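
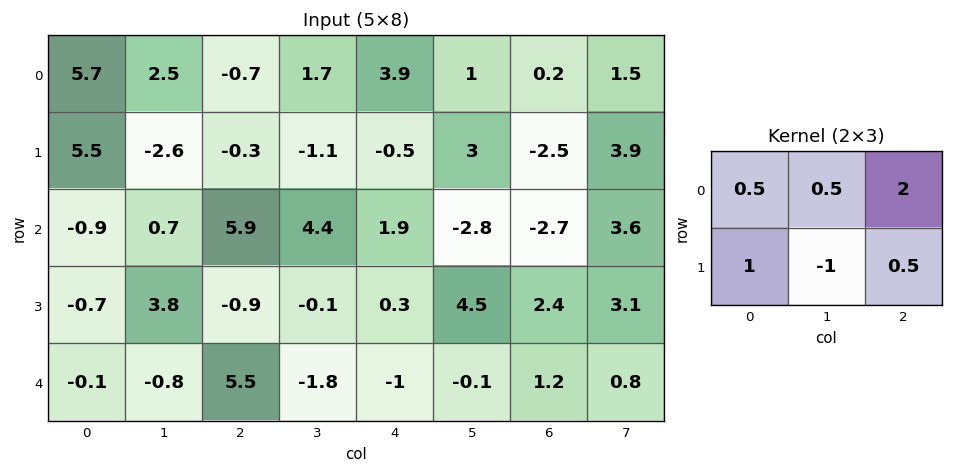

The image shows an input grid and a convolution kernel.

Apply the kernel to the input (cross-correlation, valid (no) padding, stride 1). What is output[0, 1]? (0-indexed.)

The receptive field on the input at this output position is [2.5 -0.7 1.7 / -2.6 -0.3 -1.1]. Elementwise product with the kernel and sum: 2.5·0.5 + -0.7·0.5 + 1.7·2 + -2.6·1 + -0.3·-1 + -1.1·0.5.

1.45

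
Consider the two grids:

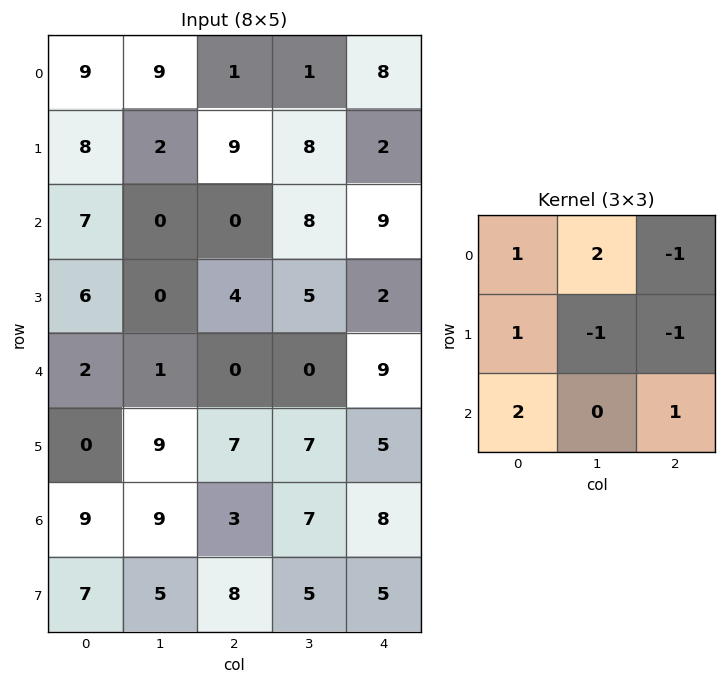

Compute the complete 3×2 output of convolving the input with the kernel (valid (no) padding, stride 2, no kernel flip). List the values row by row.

Output[0,0]: The receptive field on the input at this output position is [9 9 1 / 8 2 9 / 7 0 0]. Elementwise product with the kernel and sum: 9·1 + 9·2 + 1·-1 + 8·1 + 2·-1 + 9·-1 + 7·2 + 0·1.
Output[0,1]: The receptive field on the input at this output position is [1 1 8 / 9 8 2 / 0 8 9]. Elementwise product with the kernel and sum: 1·1 + 1·2 + 8·-1 + 9·1 + 8·-1 + 2·-1 + 0·2 + 9·1.

37 3
13 13
9 0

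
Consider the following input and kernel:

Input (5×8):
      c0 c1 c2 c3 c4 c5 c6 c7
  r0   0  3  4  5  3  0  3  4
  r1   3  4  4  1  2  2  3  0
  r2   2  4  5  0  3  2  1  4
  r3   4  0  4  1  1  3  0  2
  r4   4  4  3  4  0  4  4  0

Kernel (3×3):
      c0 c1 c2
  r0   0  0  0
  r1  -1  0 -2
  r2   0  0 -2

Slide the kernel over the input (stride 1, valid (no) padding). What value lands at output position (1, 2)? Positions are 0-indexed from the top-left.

The receptive field on the input at this output position is [4 1 2 / 5 0 3 / 4 1 1]. Elementwise product with the kernel and sum: 5·-1 + 3·-2 + 1·-2.

-13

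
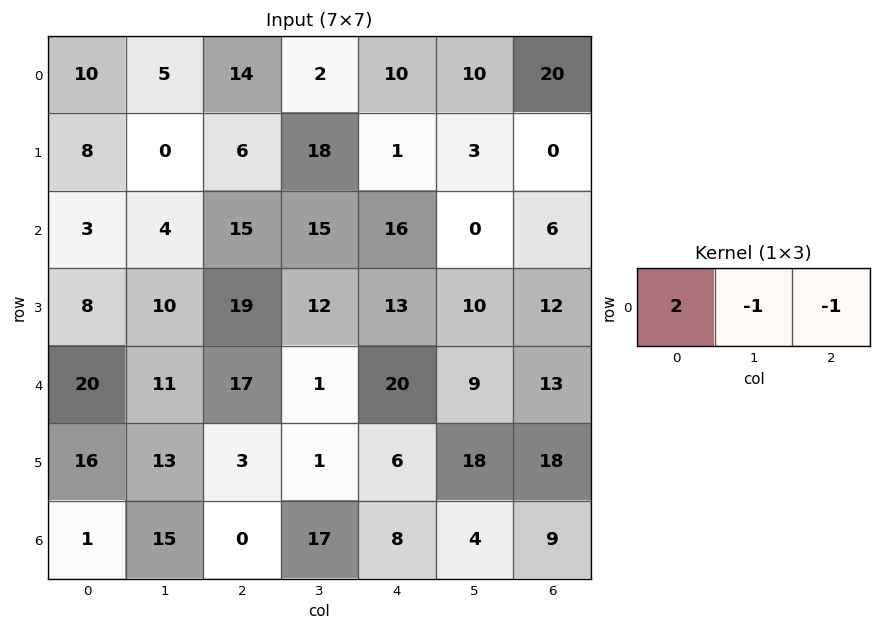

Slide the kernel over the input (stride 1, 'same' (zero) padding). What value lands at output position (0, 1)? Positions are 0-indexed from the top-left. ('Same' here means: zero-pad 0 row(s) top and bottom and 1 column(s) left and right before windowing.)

1

The receptive field on the zero-padded input at this output position is [10 5 14]. Elementwise product with the kernel and sum: 10·2 + 5·-1 + 14·-1.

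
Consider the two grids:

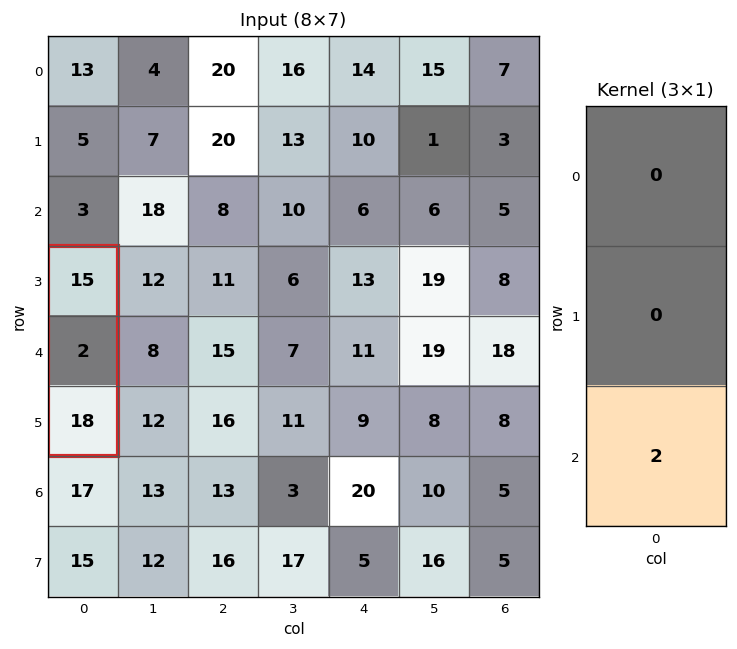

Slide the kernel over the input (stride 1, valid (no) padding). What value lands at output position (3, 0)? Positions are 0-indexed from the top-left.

36

The receptive field on the input at this output position is [15 / 2 / 18]. Elementwise product with the kernel and sum: 18·2.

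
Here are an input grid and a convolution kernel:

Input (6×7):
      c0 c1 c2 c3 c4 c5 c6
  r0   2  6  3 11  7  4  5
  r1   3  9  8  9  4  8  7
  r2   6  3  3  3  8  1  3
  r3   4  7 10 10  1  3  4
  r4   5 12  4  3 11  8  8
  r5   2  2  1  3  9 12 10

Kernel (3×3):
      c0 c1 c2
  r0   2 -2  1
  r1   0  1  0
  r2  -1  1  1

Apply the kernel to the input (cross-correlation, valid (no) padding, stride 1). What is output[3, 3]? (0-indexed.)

50

The receptive field on the input at this output position is [10 1 3 / 3 11 8 / 3 9 12]. Elementwise product with the kernel and sum: 10·2 + 1·-2 + 3·1 + 11·1 + 3·-1 + 9·1 + 12·1.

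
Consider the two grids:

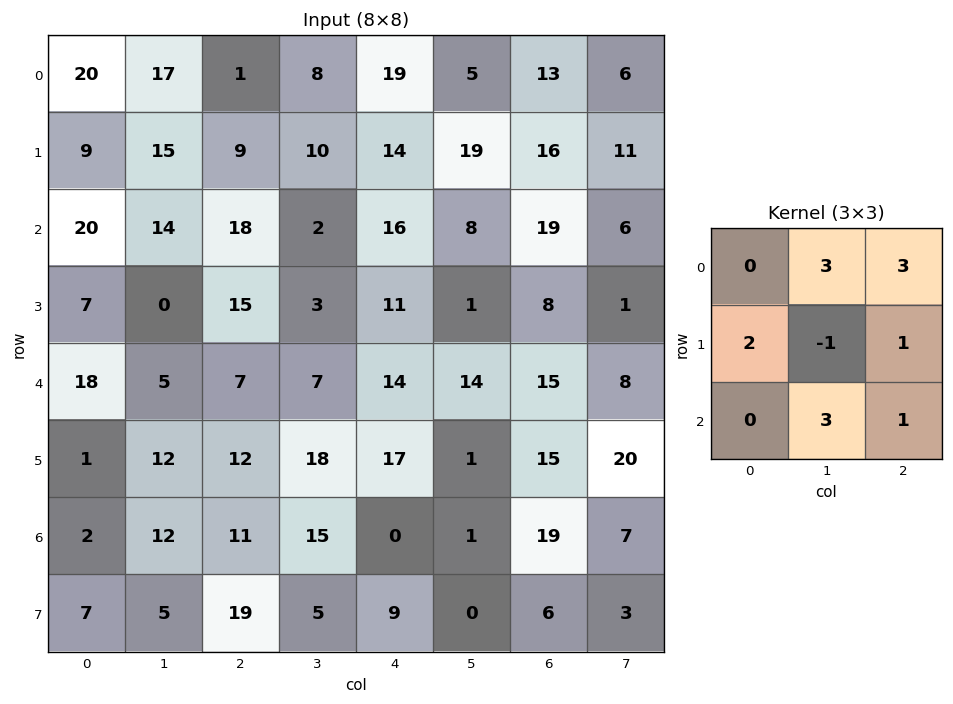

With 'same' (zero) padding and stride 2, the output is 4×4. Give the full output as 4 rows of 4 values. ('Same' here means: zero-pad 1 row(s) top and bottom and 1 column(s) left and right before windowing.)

Output[0,0]: The receptive field on the zero-padded input at this output position is [0 0 0 / 0 20 17 / 0 9 15]. Elementwise product with the kernel and sum: 0·3 + 0·3 + 0·2 + 20·-1 + 17·1 + 9·3 + 15·1.
Output[0,1]: The receptive field on the zero-padded input at this output position is [0 0 0 / 17 1 8 / 15 9 10]. Elementwise product with the kernel and sum: 0·3 + 0·3 + 17·2 + 1·-1 + 8·1 + 9·3 + 10·1.

39 78 63 62
87 117 129 109
23 118 102 113
75 180 112 116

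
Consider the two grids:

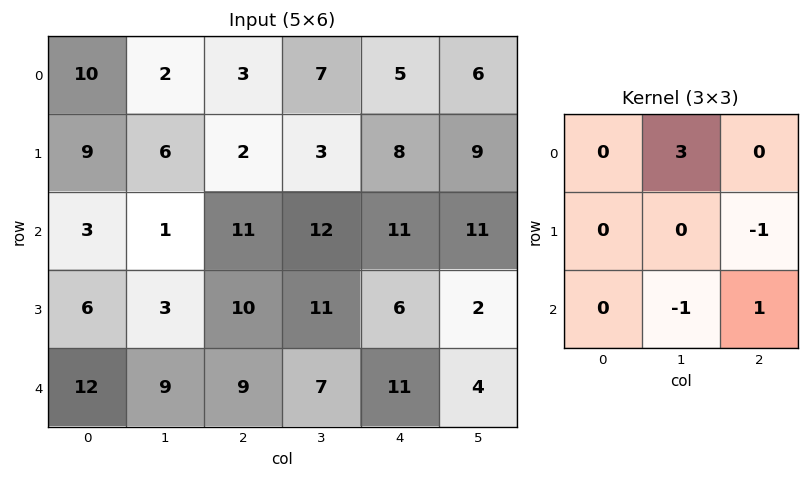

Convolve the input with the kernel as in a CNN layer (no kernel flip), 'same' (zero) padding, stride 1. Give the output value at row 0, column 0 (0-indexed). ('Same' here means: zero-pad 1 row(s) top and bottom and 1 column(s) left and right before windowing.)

The receptive field on the zero-padded input at this output position is [0 0 0 / 0 10 2 / 0 9 6]. Elementwise product with the kernel and sum: 0·3 + 2·-1 + 9·-1 + 6·1.

-5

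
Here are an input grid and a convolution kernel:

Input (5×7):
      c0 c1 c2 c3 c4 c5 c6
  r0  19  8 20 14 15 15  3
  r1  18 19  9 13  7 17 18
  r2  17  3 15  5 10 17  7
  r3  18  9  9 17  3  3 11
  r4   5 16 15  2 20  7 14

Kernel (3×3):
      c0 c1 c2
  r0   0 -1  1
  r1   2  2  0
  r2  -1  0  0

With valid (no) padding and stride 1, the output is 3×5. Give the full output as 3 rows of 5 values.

69 47 30 35 26
12 31 25 23 52
61 10 42 45 -18

Output[0,0]: The receptive field on the input at this output position is [19 8 20 / 18 19 9 / 17 3 15]. Elementwise product with the kernel and sum: 8·-1 + 20·1 + 18·2 + 19·2 + 17·-1.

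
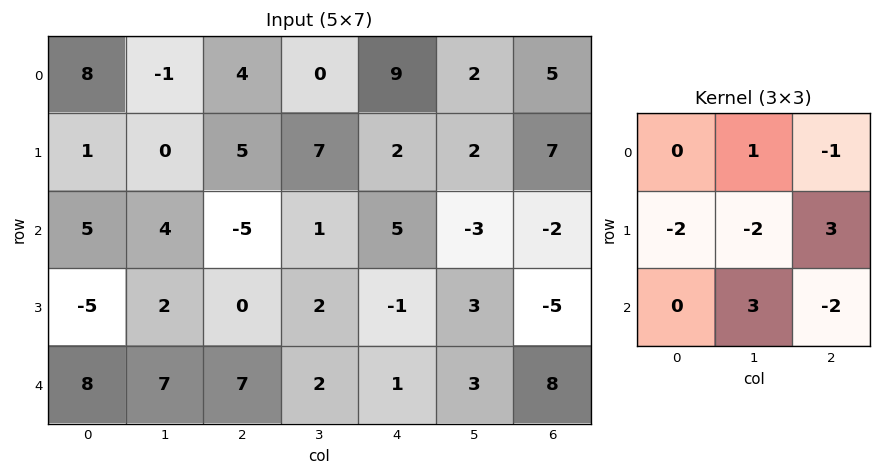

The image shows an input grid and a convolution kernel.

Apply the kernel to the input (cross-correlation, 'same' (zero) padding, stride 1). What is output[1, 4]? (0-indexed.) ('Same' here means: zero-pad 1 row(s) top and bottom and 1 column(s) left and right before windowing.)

The receptive field on the zero-padded input at this output position is [0 9 2 / 7 2 2 / 1 5 -3]. Elementwise product with the kernel and sum: 9·1 + 2·-1 + 7·-2 + 2·-2 + 2·3 + 5·3 + -3·-2.

16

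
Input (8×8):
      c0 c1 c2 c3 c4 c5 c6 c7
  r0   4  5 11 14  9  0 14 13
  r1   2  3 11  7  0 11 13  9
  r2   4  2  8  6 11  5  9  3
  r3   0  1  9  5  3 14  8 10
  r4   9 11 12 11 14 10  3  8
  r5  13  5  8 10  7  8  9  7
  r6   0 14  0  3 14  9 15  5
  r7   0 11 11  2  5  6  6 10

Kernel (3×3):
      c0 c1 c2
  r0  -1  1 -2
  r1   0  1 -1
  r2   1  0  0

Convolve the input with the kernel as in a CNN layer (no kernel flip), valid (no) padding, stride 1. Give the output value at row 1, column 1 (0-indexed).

-3

The receptive field on the input at this output position is [3 11 7 / 2 8 6 / 1 9 5]. Elementwise product with the kernel and sum: 3·-1 + 11·1 + 7·-2 + 8·1 + 6·-1 + 1·1.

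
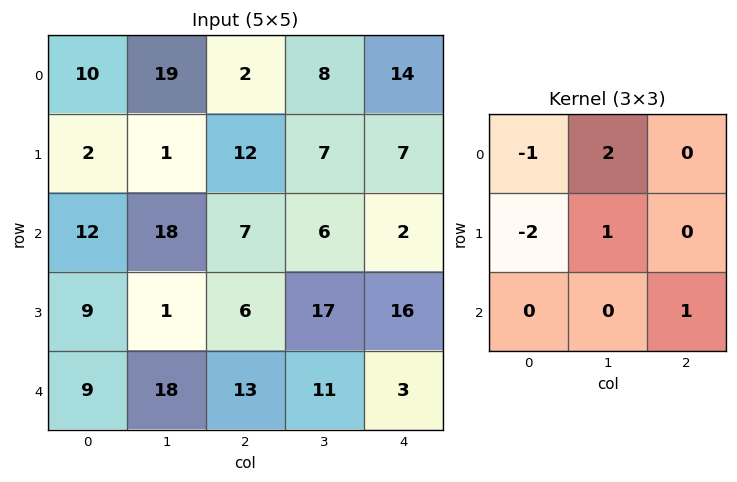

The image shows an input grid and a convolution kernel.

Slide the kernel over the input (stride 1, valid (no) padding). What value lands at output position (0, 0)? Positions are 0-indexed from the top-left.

32

The receptive field on the input at this output position is [10 19 2 / 2 1 12 / 12 18 7]. Elementwise product with the kernel and sum: 10·-1 + 19·2 + 2·-2 + 1·1 + 7·1.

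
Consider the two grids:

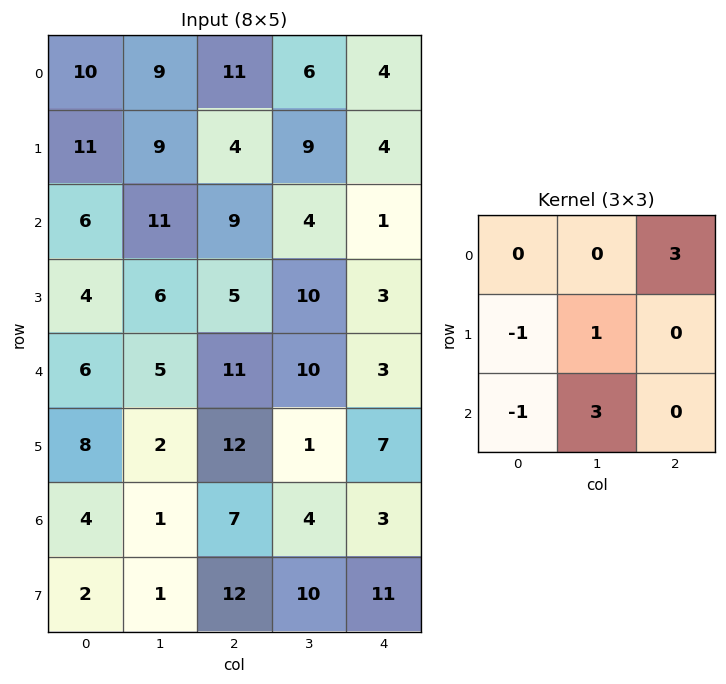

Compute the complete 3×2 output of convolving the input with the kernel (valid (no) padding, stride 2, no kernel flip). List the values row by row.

58 20
38 27
26 3

Output[0,0]: The receptive field on the input at this output position is [10 9 11 / 11 9 4 / 6 11 9]. Elementwise product with the kernel and sum: 11·3 + 11·-1 + 9·1 + 6·-1 + 11·3.
Output[0,1]: The receptive field on the input at this output position is [11 6 4 / 4 9 4 / 9 4 1]. Elementwise product with the kernel and sum: 4·3 + 4·-1 + 9·1 + 9·-1 + 4·3.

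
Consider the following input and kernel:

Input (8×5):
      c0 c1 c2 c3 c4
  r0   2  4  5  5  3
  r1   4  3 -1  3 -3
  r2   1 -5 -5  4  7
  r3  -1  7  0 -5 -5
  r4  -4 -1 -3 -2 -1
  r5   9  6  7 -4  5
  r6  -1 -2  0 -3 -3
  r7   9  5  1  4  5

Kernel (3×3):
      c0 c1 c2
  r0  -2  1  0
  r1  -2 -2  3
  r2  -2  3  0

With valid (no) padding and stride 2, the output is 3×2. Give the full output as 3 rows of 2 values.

-34 4
-14 9
-6 4

Output[0,0]: The receptive field on the input at this output position is [2 4 5 / 4 3 -1 / 1 -5 -5]. Elementwise product with the kernel and sum: 2·-2 + 4·1 + 4·-2 + 3·-2 + -1·3 + 1·-2 + -5·3.
Output[0,1]: The receptive field on the input at this output position is [5 5 3 / -1 3 -3 / -5 4 7]. Elementwise product with the kernel and sum: 5·-2 + 5·1 + -1·-2 + 3·-2 + -3·3 + -5·-2 + 4·3.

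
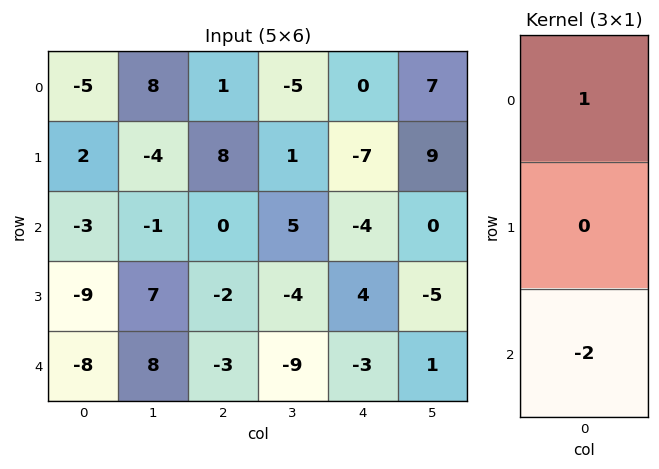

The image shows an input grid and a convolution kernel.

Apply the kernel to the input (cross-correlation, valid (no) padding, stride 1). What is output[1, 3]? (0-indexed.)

The receptive field on the input at this output position is [1 / 5 / -4]. Elementwise product with the kernel and sum: 1·1 + -4·-2.

9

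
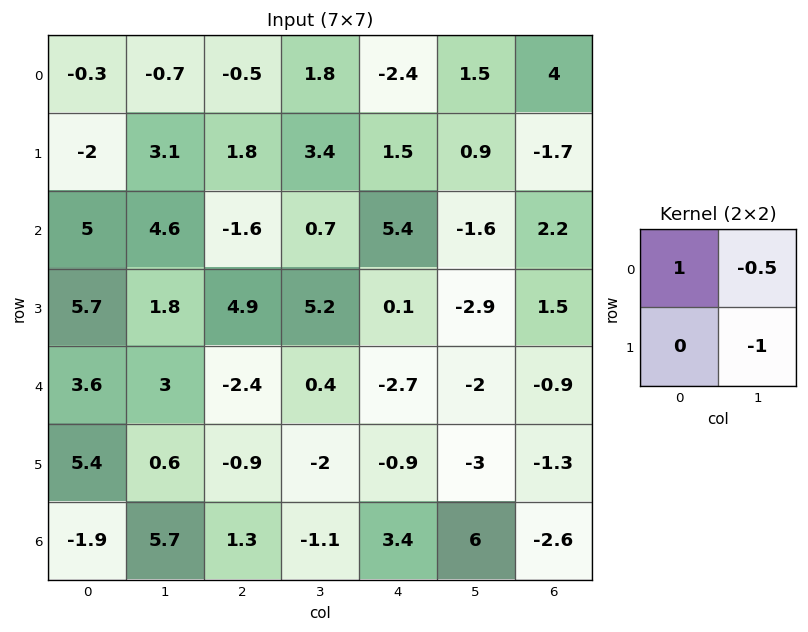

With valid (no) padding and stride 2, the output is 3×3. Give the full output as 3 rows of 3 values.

-3.05 -4.8 -4.05
0.9 -7.15 9.1
1.5 -0.6 1.3

Output[0,0]: The receptive field on the input at this output position is [-0.3 -0.7 / -2 3.1]. Elementwise product with the kernel and sum: -0.3·1 + -0.7·-0.5 + 3.1·-1.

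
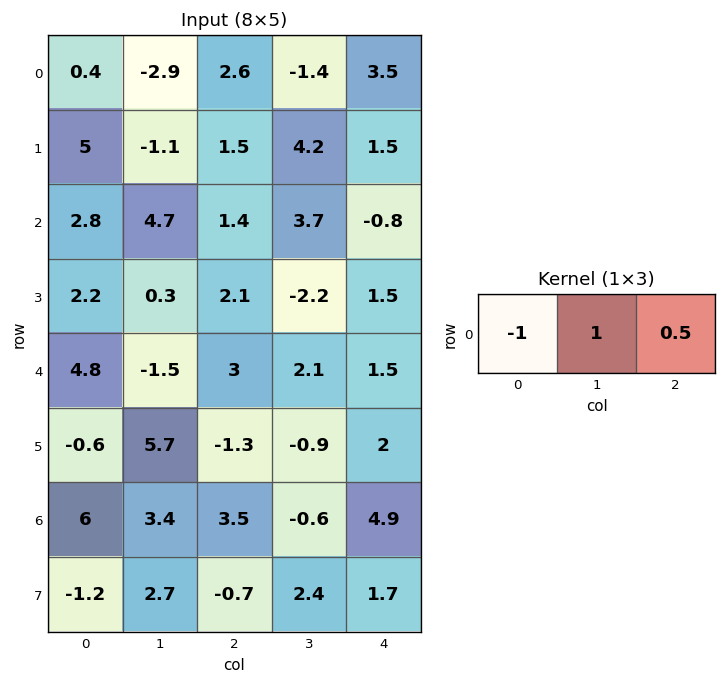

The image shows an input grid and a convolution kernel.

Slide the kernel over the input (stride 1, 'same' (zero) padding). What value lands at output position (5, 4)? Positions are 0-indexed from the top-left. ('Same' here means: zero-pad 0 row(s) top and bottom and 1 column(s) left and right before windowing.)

2.9

The receptive field on the zero-padded input at this output position is [-0.9 2 0]. Elementwise product with the kernel and sum: -0.9·-1 + 2·1 + 0·0.5.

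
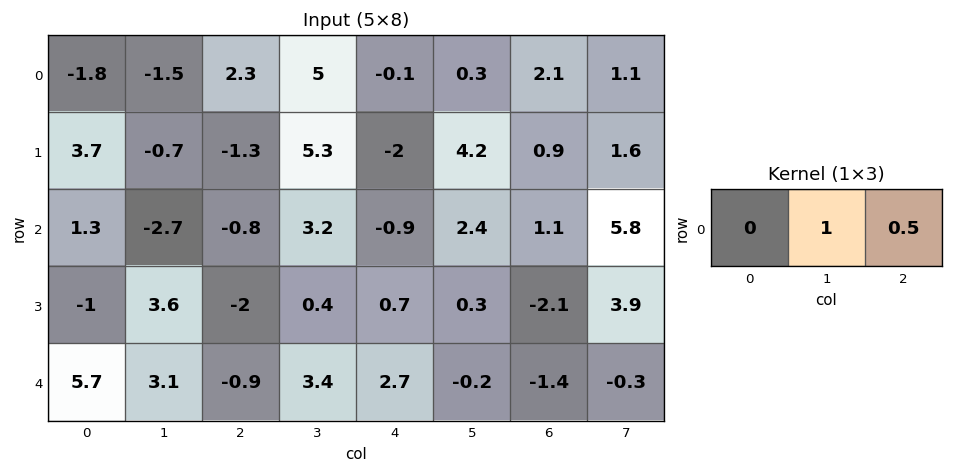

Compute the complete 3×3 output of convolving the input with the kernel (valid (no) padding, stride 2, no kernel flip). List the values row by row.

-0.35 4.95 1.35
-3.1 2.75 2.95
2.65 4.75 -0.9

Output[0,0]: The receptive field on the input at this output position is [-1.8 -1.5 2.3]. Elementwise product with the kernel and sum: -1.5·1 + 2.3·0.5.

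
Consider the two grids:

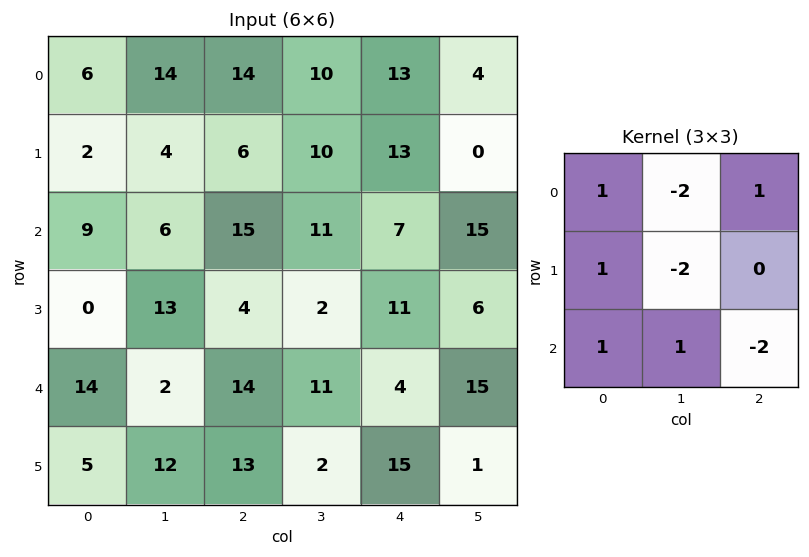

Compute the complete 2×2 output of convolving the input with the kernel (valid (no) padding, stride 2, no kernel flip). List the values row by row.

-29 5
-26 17

Output[0,0]: The receptive field on the input at this output position is [6 14 14 / 2 4 6 / 9 6 15]. Elementwise product with the kernel and sum: 6·1 + 14·-2 + 14·1 + 2·1 + 4·-2 + 9·1 + 6·1 + 15·-2.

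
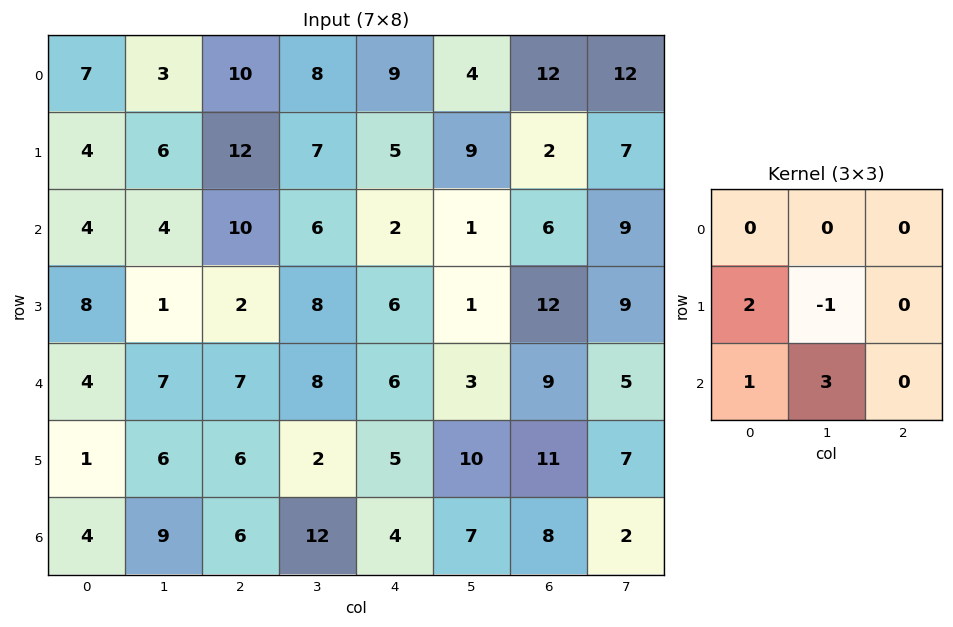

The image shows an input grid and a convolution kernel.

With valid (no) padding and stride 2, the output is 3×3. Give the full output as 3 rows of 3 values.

Output[0,0]: The receptive field on the input at this output position is [7 3 10 / 4 6 12 / 4 4 10]. Elementwise product with the kernel and sum: 4·2 + 6·-1 + 4·1 + 4·3.

18 45 6
40 27 26
27 52 25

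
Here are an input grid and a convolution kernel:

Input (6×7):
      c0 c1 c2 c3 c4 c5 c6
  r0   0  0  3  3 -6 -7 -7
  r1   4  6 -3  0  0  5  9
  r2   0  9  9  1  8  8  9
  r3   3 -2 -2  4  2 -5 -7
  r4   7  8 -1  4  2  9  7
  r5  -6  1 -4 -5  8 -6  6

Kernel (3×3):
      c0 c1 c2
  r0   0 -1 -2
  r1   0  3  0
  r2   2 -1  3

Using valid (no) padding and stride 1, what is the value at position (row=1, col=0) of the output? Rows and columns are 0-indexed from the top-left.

29

The receptive field on the input at this output position is [4 6 -3 / 0 9 9 / 3 -2 -2]. Elementwise product with the kernel and sum: 6·-1 + -3·-2 + 9·3 + 3·2 + -2·-1 + -2·3.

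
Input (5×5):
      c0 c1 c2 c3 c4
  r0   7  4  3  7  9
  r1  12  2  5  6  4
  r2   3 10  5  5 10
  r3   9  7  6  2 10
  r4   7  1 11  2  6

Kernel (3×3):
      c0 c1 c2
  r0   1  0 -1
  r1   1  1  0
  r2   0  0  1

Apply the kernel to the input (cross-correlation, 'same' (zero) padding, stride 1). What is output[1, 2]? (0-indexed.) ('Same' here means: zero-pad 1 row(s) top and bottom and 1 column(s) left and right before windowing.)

9

The receptive field on the zero-padded input at this output position is [4 3 7 / 2 5 6 / 10 5 5]. Elementwise product with the kernel and sum: 4·1 + 7·-1 + 2·1 + 5·1 + 5·1.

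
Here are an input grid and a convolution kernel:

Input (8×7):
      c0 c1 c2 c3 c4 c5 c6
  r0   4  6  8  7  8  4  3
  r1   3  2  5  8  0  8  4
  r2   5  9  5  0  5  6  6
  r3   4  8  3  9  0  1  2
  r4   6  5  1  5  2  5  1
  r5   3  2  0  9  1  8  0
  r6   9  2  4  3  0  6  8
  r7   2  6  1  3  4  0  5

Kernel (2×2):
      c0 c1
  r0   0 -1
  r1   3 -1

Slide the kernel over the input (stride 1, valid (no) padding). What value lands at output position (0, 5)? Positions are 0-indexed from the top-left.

The receptive field on the input at this output position is [4 3 / 8 4]. Elementwise product with the kernel and sum: 3·-1 + 8·3 + 4·-1.

17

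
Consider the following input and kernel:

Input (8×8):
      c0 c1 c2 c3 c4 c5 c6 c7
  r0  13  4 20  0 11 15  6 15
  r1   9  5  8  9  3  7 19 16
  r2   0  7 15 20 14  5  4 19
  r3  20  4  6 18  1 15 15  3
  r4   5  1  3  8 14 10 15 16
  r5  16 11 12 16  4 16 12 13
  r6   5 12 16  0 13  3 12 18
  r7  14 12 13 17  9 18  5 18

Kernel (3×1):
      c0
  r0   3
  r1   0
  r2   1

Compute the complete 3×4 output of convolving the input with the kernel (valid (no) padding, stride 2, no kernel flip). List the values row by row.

39 75 47 22
5 48 56 27
20 25 55 57

Output[0,0]: The receptive field on the input at this output position is [13 / 9 / 0]. Elementwise product with the kernel and sum: 13·3 + 0·1.
Output[0,1]: The receptive field on the input at this output position is [20 / 8 / 15]. Elementwise product with the kernel and sum: 20·3 + 15·1.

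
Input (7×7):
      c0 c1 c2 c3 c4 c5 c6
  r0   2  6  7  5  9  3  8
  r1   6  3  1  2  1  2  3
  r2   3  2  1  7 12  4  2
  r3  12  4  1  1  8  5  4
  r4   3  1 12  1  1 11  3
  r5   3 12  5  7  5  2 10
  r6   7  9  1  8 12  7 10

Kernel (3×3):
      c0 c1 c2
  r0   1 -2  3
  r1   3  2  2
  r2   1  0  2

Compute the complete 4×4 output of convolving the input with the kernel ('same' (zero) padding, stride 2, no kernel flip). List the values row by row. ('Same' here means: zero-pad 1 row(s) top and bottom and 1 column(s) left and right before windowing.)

Output[0,0]: The receptive field on the zero-padded input at this output position is [0 0 0 / 0 2 6 / 0 6 3]. Elementwise product with the kernel and sum: 0·1 + 0·-2 + 0·3 + 0·3 + 2·2 + 6·2 + 0·1 + 3·2.
Output[0,1]: The receptive field on the zero-padded input at this output position is [0 0 0 / 6 7 5 / 3 1 2]. Elementwise product with the kernel and sum: 0·1 + 0·-2 + 0·3 + 6·3 + 7·2 + 5·2 + 3·1 + 2·2.

22 49 45 27
15 35 70 17
20 60 38 38
62 68 65 23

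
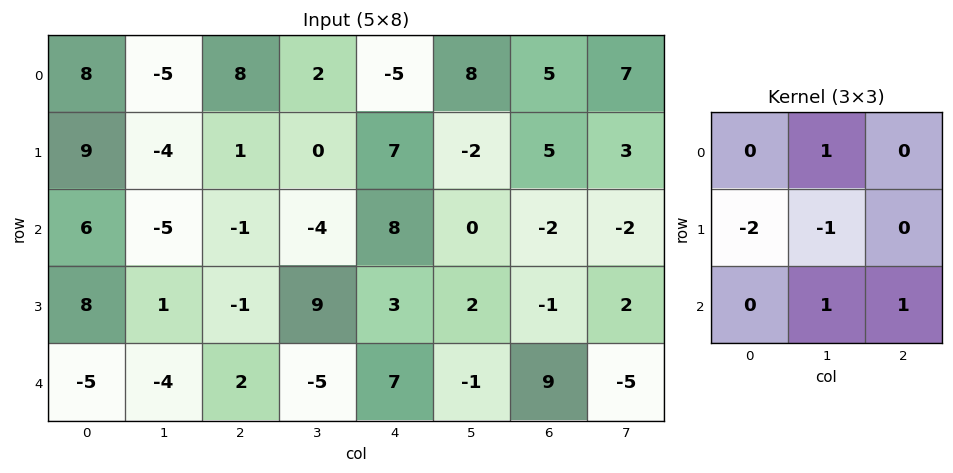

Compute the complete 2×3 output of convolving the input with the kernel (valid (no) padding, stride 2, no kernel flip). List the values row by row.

Output[0,0]: The receptive field on the input at this output position is [8 -5 8 / 9 -4 1 / 6 -5 -1]. Elementwise product with the kernel and sum: -5·1 + 9·-2 + -4·-1 + -5·1 + -1·1.
Output[0,1]: The receptive field on the input at this output position is [8 2 -5 / 1 0 7 / -1 -4 8]. Elementwise product with the kernel and sum: 2·1 + 1·-2 + 0·-1 + -4·1 + 8·1.

-25 4 -6
-24 -9 0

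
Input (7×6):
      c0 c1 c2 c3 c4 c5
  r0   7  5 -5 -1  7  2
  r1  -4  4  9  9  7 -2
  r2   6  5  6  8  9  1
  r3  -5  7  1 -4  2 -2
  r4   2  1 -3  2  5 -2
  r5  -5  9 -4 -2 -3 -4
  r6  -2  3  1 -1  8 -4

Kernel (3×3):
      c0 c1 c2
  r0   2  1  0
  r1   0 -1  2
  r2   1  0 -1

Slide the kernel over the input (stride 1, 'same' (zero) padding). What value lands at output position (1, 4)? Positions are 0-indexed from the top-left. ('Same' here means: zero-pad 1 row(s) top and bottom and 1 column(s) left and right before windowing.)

1

The receptive field on the zero-padded input at this output position is [-1 7 2 / 9 7 -2 / 8 9 1]. Elementwise product with the kernel and sum: -1·2 + 7·1 + 7·-1 + -2·2 + 8·1 + 1·-1.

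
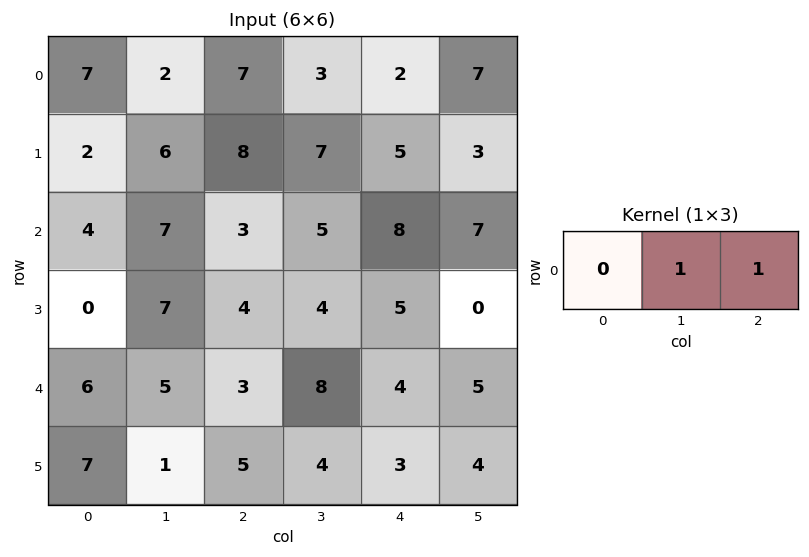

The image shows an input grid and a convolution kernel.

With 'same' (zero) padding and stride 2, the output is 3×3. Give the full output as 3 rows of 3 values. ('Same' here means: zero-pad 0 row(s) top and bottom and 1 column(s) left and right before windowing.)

Output[0,0]: The receptive field on the zero-padded input at this output position is [0 7 2]. Elementwise product with the kernel and sum: 7·1 + 2·1.

9 10 9
11 8 15
11 11 9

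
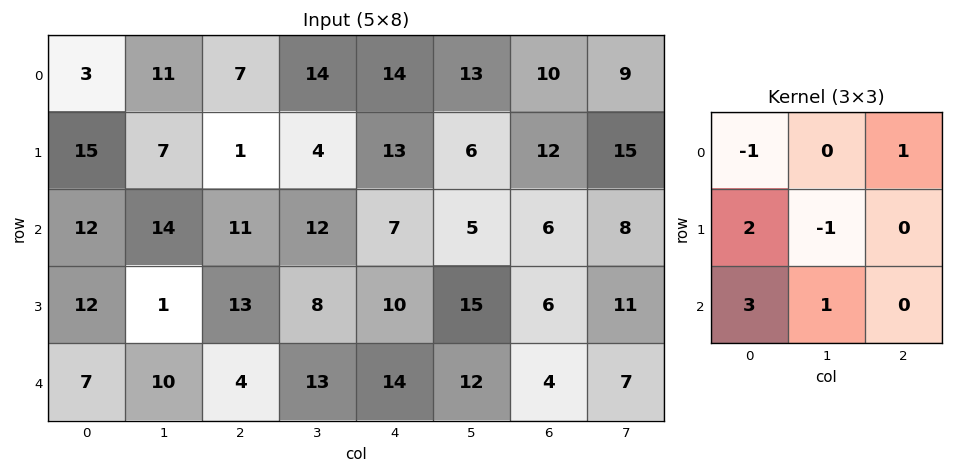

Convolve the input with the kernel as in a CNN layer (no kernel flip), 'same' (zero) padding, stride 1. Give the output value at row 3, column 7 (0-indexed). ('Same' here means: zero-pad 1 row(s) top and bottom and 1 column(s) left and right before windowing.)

14

The receptive field on the zero-padded input at this output position is [6 8 0 / 6 11 0 / 4 7 0]. Elementwise product with the kernel and sum: 6·-1 + 0·1 + 6·2 + 11·-1 + 4·3 + 7·1.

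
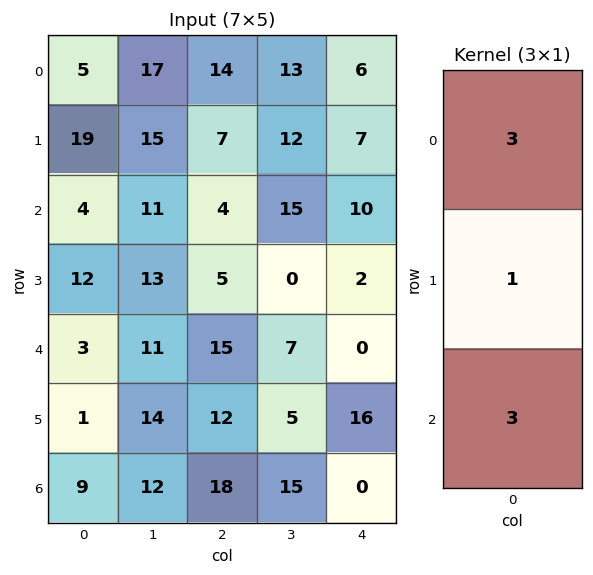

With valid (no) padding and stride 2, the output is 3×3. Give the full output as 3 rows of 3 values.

46 61 55
33 62 32
37 111 16

Output[0,0]: The receptive field on the input at this output position is [5 / 19 / 4]. Elementwise product with the kernel and sum: 5·3 + 19·1 + 4·3.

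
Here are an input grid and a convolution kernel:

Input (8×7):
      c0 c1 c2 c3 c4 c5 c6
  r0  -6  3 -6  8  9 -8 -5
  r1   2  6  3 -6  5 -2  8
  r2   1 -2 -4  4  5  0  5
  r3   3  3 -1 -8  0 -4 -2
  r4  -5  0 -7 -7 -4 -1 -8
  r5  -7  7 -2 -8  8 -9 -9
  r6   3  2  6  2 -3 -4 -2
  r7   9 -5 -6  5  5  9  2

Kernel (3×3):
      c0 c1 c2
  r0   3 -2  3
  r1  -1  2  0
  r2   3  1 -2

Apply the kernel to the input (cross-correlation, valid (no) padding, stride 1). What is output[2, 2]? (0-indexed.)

The receptive field on the input at this output position is [-4 4 5 / -1 -8 0 / -7 -7 -4]. Elementwise product with the kernel and sum: -4·3 + 4·-2 + 5·3 + -1·-1 + -8·2 + -7·3 + -7·1 + -4·-2.

-40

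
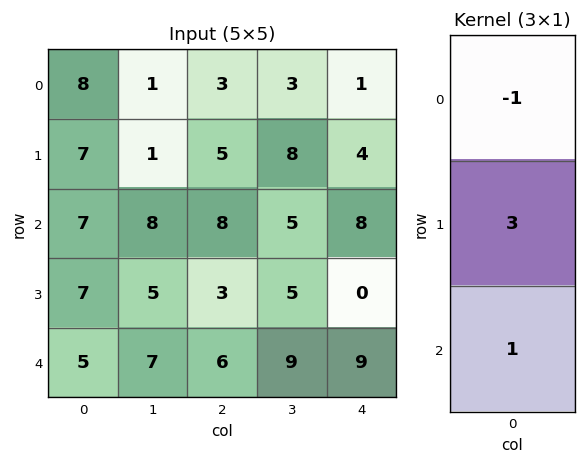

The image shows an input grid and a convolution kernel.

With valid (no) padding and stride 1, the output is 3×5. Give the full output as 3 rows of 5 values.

20 10 20 26 19
21 28 22 12 20
19 14 7 19 1

Output[0,0]: The receptive field on the input at this output position is [8 / 7 / 7]. Elementwise product with the kernel and sum: 8·-1 + 7·3 + 7·1.
Output[0,1]: The receptive field on the input at this output position is [1 / 1 / 8]. Elementwise product with the kernel and sum: 1·-1 + 1·3 + 8·1.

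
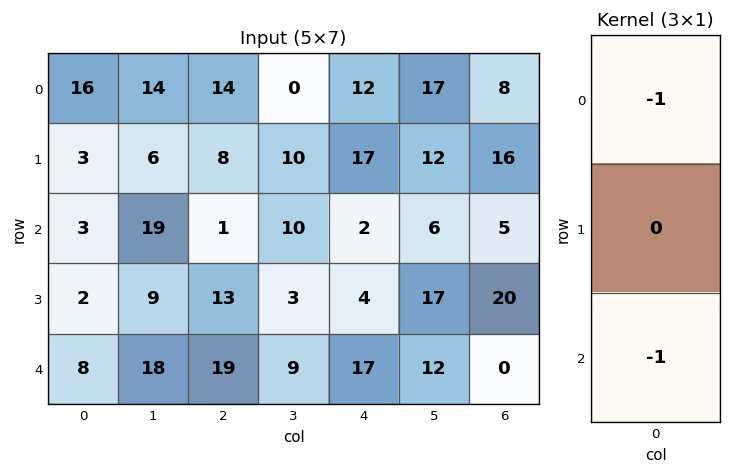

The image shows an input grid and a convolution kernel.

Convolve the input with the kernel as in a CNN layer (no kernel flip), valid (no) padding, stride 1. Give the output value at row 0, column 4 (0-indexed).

-14

The receptive field on the input at this output position is [12 / 17 / 2]. Elementwise product with the kernel and sum: 12·-1 + 2·-1.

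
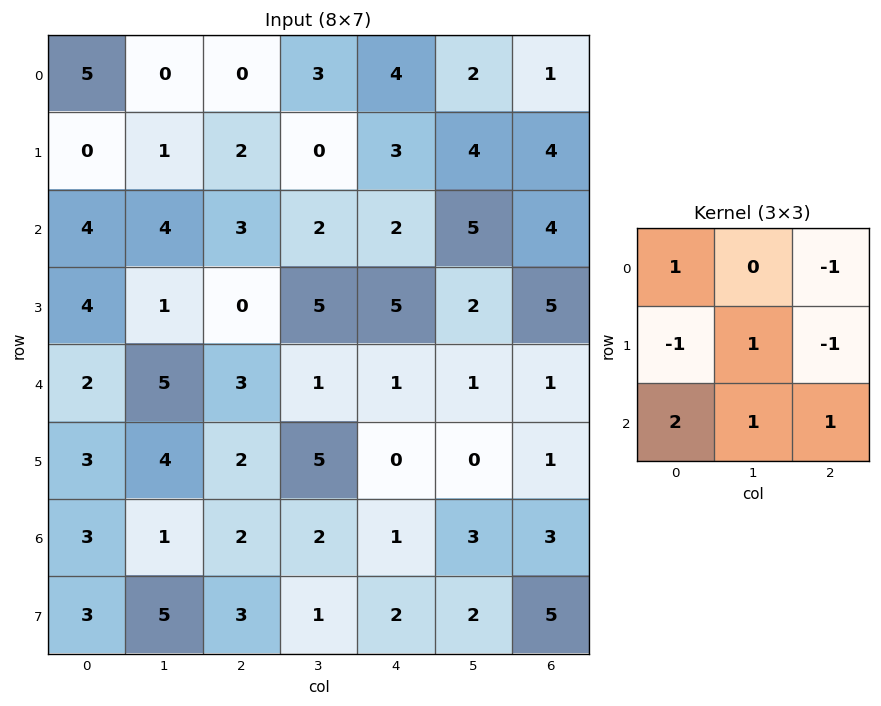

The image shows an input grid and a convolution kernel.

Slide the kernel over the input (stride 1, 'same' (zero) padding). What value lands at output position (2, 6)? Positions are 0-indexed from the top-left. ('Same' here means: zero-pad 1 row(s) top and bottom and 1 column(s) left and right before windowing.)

12

The receptive field on the zero-padded input at this output position is [4 4 0 / 5 4 0 / 2 5 0]. Elementwise product with the kernel and sum: 4·1 + 0·-1 + 5·-1 + 4·1 + 0·-1 + 2·2 + 5·1 + 0·1.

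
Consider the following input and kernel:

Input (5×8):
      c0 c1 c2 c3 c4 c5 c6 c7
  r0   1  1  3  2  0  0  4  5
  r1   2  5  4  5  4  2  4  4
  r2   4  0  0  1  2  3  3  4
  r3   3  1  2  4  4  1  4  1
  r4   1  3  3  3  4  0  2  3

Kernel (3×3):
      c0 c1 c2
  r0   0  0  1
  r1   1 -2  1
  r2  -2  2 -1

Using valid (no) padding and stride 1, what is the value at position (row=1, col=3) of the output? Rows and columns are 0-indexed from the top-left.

1

The receptive field on the input at this output position is [5 4 2 / 1 2 3 / 4 4 1]. Elementwise product with the kernel and sum: 2·1 + 1·1 + 2·-2 + 3·1 + 4·-2 + 4·2 + 1·-1.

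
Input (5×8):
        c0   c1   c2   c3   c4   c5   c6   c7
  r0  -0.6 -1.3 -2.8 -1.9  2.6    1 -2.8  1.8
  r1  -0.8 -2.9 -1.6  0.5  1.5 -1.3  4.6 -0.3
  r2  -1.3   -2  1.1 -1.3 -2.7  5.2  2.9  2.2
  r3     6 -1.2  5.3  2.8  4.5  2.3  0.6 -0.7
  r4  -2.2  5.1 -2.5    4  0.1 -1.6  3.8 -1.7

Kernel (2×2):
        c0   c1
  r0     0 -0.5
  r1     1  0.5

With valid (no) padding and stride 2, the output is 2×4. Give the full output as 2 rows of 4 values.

-1.6 -0.4 0.35 3.55
6.4 7.35 3.05 -0.85

Output[0,0]: The receptive field on the input at this output position is [-0.6 -1.3 / -0.8 -2.9]. Elementwise product with the kernel and sum: -1.3·-0.5 + -0.8·1 + -2.9·0.5.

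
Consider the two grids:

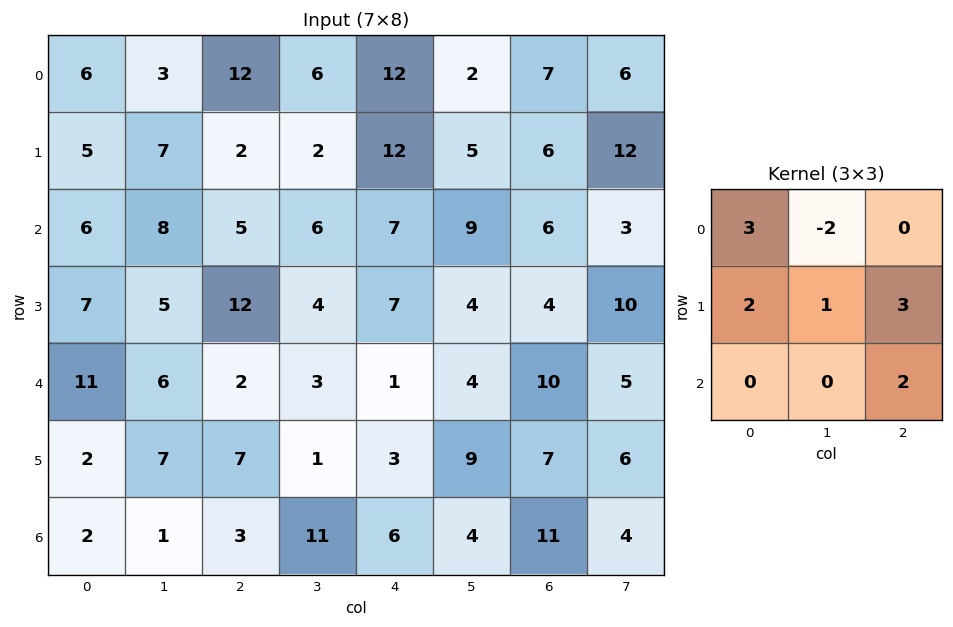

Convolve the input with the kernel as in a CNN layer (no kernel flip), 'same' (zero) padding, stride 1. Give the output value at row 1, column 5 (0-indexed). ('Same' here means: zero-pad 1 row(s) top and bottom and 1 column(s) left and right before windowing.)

91

The receptive field on the zero-padded input at this output position is [12 2 7 / 12 5 6 / 7 9 6]. Elementwise product with the kernel and sum: 12·3 + 2·-2 + 12·2 + 5·1 + 6·3 + 6·2.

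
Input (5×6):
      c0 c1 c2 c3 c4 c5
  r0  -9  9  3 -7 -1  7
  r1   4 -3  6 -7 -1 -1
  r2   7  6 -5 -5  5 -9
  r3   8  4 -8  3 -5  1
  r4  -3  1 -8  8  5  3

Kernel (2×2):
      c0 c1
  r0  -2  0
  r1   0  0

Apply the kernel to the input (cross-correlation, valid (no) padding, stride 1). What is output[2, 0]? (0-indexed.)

-14

The receptive field on the input at this output position is [7 6 / 8 4]. Elementwise product with the kernel and sum: 7·-2.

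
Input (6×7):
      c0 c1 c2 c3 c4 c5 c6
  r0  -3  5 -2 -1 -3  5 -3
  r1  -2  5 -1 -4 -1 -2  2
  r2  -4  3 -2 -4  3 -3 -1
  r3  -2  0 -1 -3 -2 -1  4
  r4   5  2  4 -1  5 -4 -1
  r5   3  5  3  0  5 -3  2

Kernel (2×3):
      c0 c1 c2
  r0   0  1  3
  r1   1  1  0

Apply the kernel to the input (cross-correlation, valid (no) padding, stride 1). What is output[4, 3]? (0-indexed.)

The receptive field on the input at this output position is [-1 5 -4 / 0 5 -3]. Elementwise product with the kernel and sum: 5·1 + -4·3 + 0·1 + 5·1.

-2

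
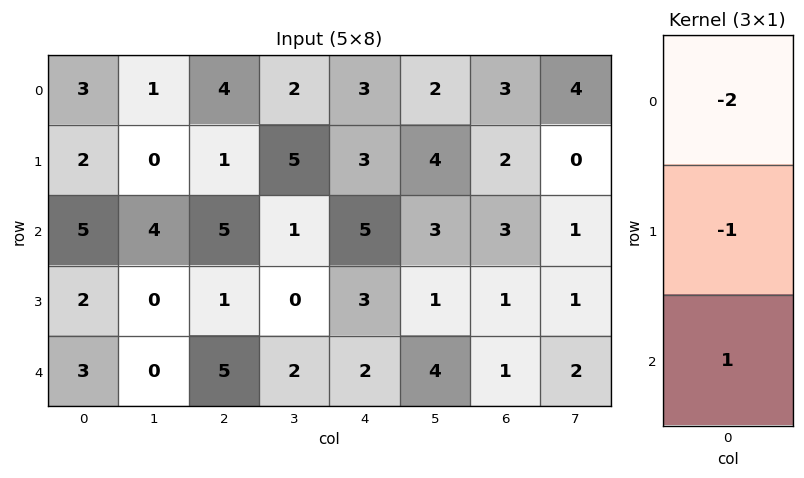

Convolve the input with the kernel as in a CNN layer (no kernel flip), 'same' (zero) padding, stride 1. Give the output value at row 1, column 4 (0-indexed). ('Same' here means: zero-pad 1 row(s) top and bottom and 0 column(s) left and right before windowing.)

-4

The receptive field on the zero-padded input at this output position is [3 / 3 / 5]. Elementwise product with the kernel and sum: 3·-2 + 3·-1 + 5·1.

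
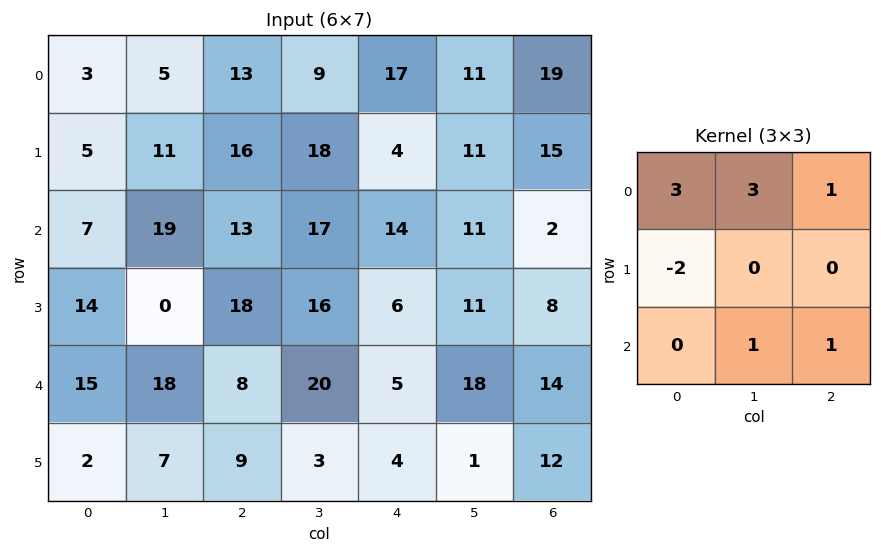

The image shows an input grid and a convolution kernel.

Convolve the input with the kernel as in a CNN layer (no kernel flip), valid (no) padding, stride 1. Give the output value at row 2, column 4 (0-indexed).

The receptive field on the input at this output position is [14 11 2 / 6 11 8 / 5 18 14]. Elementwise product with the kernel and sum: 14·3 + 11·3 + 2·1 + 6·-2 + 18·1 + 14·1.

97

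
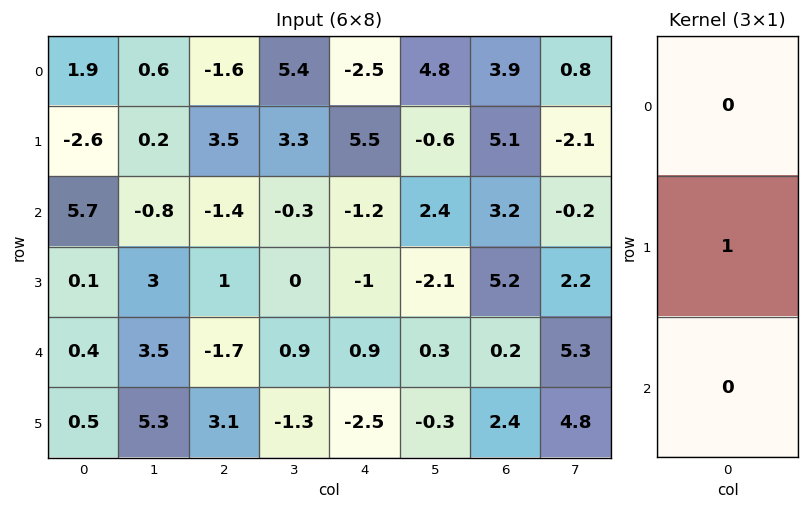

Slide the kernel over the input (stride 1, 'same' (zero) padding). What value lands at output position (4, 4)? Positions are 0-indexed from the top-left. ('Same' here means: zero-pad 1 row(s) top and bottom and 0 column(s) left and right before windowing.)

0.9

The receptive field on the zero-padded input at this output position is [-1 / 0.9 / -2.5]. Elementwise product with the kernel and sum: 0.9·1.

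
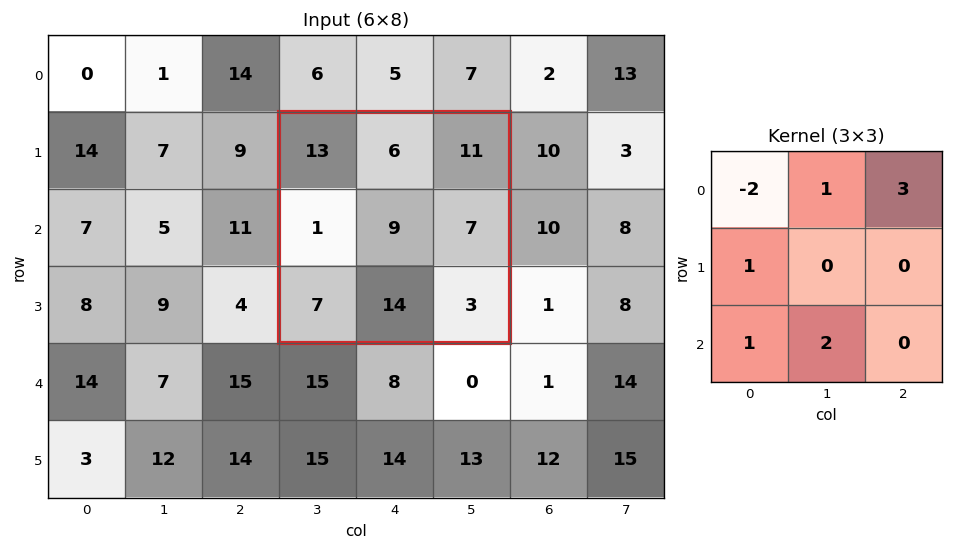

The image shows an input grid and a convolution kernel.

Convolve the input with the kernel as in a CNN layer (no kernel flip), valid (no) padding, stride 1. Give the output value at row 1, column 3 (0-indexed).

The receptive field on the input at this output position is [13 6 11 / 1 9 7 / 7 14 3]. Elementwise product with the kernel and sum: 13·-2 + 6·1 + 11·3 + 1·1 + 7·1 + 14·2.

49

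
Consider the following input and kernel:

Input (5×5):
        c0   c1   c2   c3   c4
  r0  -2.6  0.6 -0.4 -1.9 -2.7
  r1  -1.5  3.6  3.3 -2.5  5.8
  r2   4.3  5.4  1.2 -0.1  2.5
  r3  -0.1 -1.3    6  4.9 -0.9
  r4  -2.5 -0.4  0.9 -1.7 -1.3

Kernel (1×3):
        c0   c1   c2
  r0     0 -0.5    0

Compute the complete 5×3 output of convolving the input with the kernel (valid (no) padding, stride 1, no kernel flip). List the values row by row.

-0.3 0.2 0.95
-1.8 -1.65 1.25
-2.7 -0.6 0.05
0.65 -3 -2.45
0.2 -0.45 0.85

Output[0,0]: The receptive field on the input at this output position is [-2.6 0.6 -0.4]. Elementwise product with the kernel and sum: 0.6·-0.5.
Output[0,1]: The receptive field on the input at this output position is [0.6 -0.4 -1.9]. Elementwise product with the kernel and sum: -0.4·-0.5.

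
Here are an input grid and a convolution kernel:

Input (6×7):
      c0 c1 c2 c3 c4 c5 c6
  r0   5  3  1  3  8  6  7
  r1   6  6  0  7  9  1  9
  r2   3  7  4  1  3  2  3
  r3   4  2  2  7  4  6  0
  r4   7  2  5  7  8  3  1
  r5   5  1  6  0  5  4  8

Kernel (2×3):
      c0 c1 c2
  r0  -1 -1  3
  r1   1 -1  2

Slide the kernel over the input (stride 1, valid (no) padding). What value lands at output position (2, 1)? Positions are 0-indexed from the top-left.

6

The receptive field on the input at this output position is [7 4 1 / 2 2 7]. Elementwise product with the kernel and sum: 7·-1 + 4·-1 + 1·3 + 2·1 + 2·-1 + 7·2.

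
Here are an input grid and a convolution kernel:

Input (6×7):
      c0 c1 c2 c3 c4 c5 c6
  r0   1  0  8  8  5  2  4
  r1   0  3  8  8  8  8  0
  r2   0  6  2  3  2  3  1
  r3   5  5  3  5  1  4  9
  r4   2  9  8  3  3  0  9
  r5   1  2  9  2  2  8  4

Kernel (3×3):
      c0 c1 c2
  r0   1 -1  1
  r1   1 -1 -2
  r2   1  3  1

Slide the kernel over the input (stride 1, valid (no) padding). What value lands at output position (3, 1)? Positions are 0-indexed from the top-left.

The receptive field on the input at this output position is [5 3 5 / 9 8 3 / 2 9 2]. Elementwise product with the kernel and sum: 5·1 + 3·-1 + 5·1 + 9·1 + 8·-1 + 3·-2 + 2·1 + 9·3 + 2·1.

33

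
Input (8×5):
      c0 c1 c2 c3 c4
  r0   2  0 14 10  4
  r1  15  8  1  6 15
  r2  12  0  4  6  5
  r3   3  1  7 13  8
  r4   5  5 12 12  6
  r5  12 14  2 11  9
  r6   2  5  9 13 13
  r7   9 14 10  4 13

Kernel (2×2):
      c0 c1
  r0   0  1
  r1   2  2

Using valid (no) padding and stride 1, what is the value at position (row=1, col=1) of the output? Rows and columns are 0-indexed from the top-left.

The receptive field on the input at this output position is [8 1 / 0 4]. Elementwise product with the kernel and sum: 1·1 + 0·2 + 4·2.

9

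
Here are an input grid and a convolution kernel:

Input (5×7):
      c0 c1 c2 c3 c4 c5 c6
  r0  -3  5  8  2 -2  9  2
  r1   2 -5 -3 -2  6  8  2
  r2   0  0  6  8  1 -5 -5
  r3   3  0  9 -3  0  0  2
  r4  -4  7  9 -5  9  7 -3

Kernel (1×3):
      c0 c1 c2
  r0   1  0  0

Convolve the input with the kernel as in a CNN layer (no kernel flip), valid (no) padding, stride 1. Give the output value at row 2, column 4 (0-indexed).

The receptive field on the input at this output position is [1 -5 -5]. Elementwise product with the kernel and sum: 1·1.

1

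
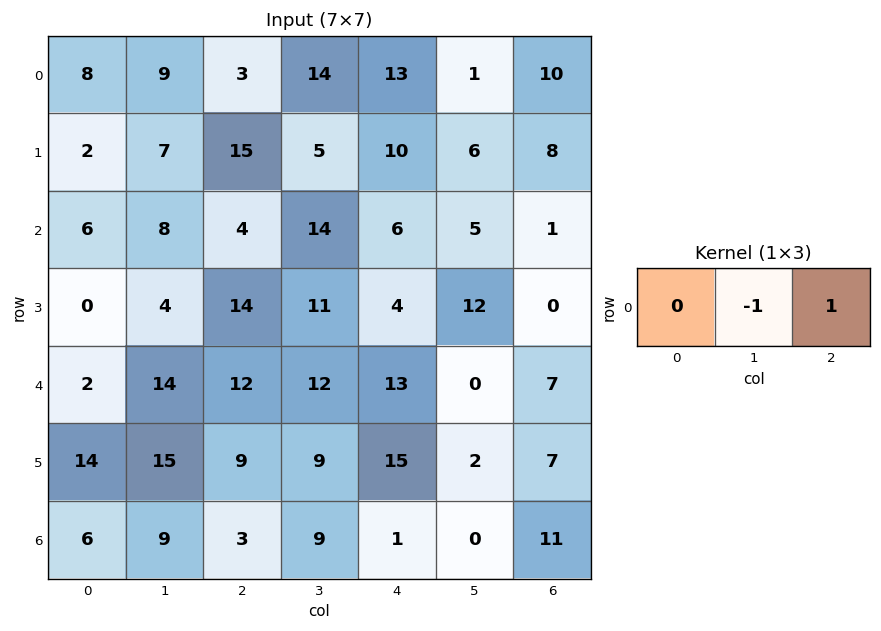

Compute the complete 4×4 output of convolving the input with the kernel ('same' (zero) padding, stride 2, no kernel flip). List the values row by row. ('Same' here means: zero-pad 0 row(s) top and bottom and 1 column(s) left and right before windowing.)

Output[0,0]: The receptive field on the zero-padded input at this output position is [0 8 9]. Elementwise product with the kernel and sum: 8·-1 + 9·1.
Output[0,1]: The receptive field on the zero-padded input at this output position is [9 3 14]. Elementwise product with the kernel and sum: 3·-1 + 14·1.

1 11 -12 -10
2 10 -1 -1
12 0 -13 -7
3 6 -1 -11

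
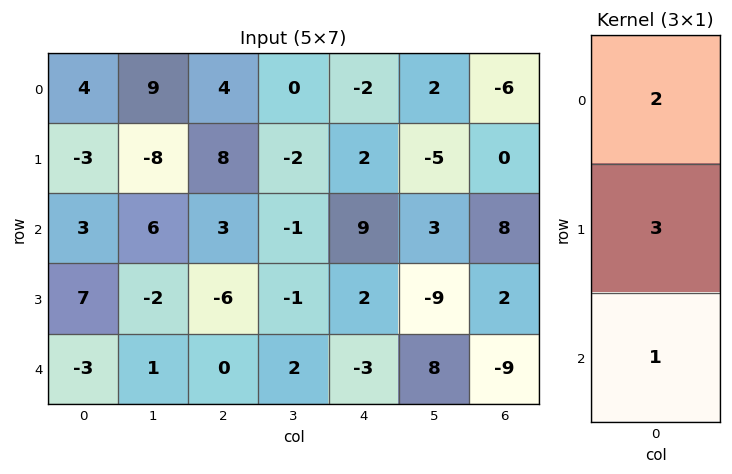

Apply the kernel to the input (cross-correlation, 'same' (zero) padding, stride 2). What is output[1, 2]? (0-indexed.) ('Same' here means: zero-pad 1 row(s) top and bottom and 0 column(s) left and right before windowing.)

33

The receptive field on the zero-padded input at this output position is [2 / 9 / 2]. Elementwise product with the kernel and sum: 2·2 + 9·3 + 2·1.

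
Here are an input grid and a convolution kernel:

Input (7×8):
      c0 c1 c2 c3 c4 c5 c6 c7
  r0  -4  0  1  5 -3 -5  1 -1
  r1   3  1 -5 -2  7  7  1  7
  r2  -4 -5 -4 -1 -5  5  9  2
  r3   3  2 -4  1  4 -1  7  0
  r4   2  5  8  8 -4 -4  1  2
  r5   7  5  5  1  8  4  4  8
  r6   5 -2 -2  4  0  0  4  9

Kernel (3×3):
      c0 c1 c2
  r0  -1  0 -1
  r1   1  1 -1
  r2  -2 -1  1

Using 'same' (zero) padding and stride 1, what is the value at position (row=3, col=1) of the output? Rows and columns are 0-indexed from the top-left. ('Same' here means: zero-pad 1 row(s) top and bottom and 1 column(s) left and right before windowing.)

16

The receptive field on the zero-padded input at this output position is [-4 -5 -4 / 3 2 -4 / 2 5 8]. Elementwise product with the kernel and sum: -4·-1 + -4·-1 + 3·1 + 2·1 + -4·-1 + 2·-2 + 5·-1 + 8·1.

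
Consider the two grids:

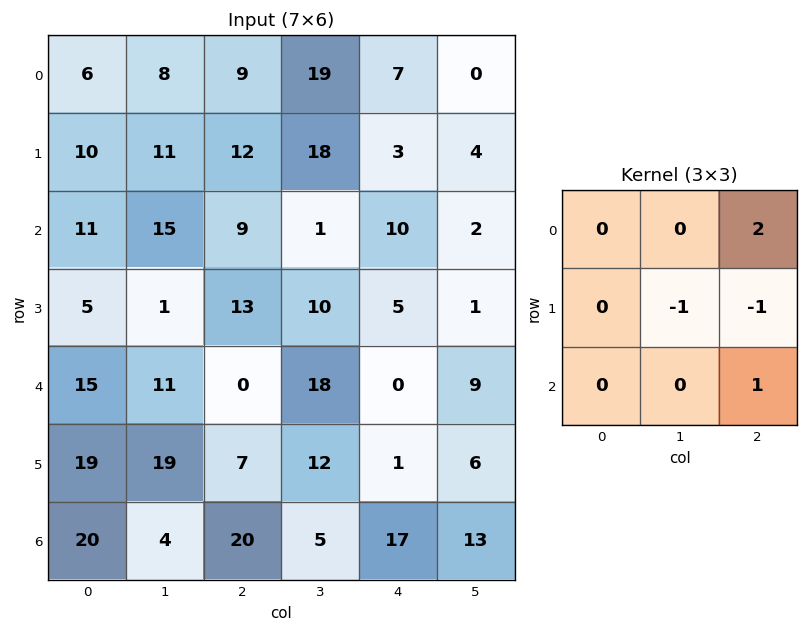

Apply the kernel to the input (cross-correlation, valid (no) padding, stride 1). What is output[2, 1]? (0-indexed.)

-3

The receptive field on the input at this output position is [15 9 1 / 1 13 10 / 11 0 18]. Elementwise product with the kernel and sum: 1·2 + 13·-1 + 10·-1 + 18·1.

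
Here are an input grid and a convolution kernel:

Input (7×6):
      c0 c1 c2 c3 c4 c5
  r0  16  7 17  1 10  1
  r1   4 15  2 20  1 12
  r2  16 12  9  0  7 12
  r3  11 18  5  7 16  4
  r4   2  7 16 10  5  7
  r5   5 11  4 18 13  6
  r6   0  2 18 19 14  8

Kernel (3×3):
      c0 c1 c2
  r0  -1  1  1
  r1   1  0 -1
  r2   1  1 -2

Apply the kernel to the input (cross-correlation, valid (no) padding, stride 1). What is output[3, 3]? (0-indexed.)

The receptive field on the input at this output position is [7 16 4 / 10 5 7 / 18 13 6]. Elementwise product with the kernel and sum: 7·-1 + 16·1 + 4·1 + 10·1 + 7·-1 + 18·1 + 13·1 + 6·-2.

35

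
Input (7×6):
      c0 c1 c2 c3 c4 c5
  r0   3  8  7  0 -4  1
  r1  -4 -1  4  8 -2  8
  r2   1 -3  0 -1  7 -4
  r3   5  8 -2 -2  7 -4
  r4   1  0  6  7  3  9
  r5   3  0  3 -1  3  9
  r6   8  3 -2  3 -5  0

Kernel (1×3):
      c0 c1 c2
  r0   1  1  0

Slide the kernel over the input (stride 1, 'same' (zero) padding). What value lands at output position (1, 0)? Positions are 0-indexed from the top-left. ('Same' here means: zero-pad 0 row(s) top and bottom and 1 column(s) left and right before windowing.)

-4

The receptive field on the zero-padded input at this output position is [0 -4 -1]. Elementwise product with the kernel and sum: 0·1 + -4·1.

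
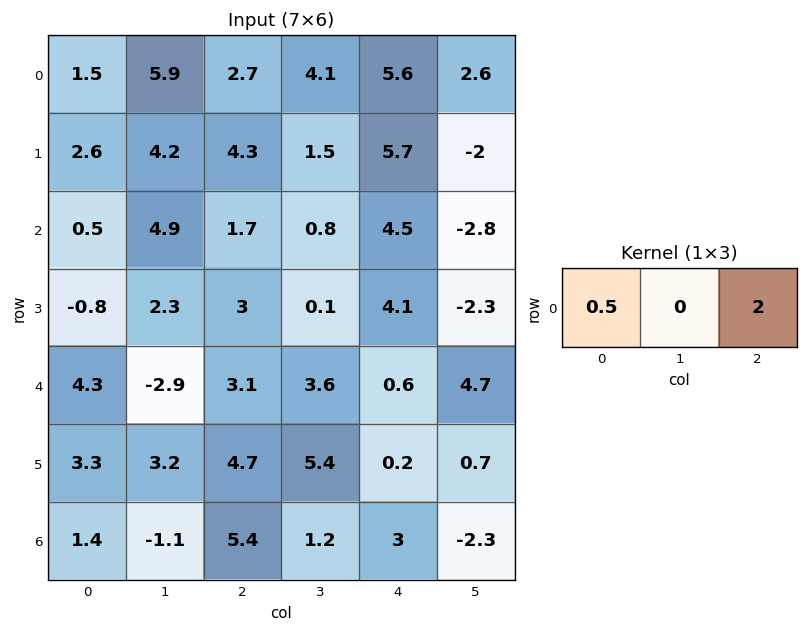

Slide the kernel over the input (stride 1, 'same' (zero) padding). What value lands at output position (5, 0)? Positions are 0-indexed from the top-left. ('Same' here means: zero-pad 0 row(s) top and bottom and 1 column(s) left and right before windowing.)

The receptive field on the zero-padded input at this output position is [0 3.3 3.2]. Elementwise product with the kernel and sum: 0·0.5 + 3.2·2.

6.4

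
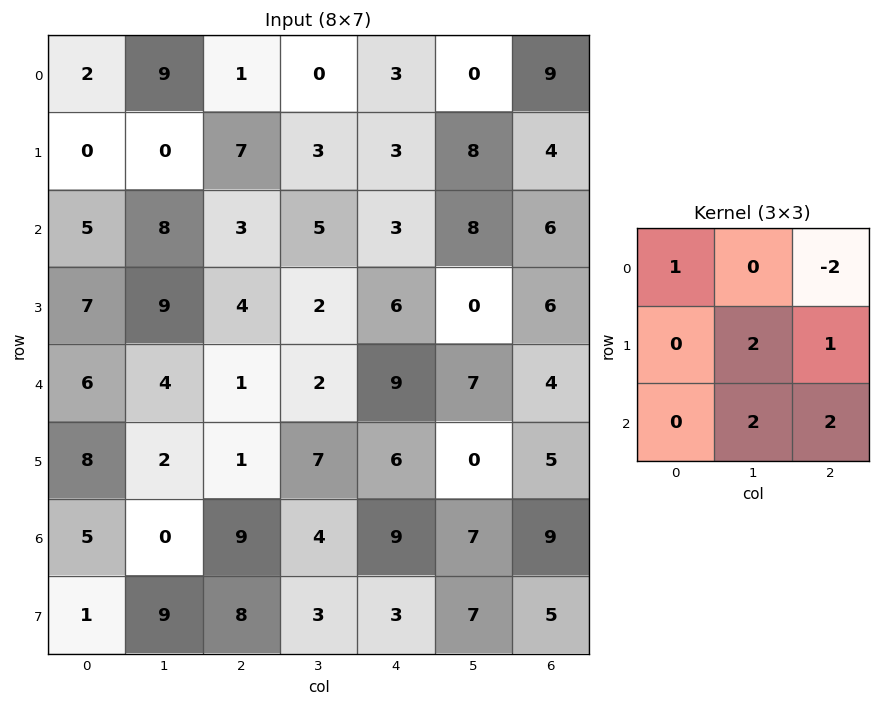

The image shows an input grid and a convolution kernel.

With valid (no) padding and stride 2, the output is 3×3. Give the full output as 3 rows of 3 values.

29 20 33
31 29 19
27 29 38

Output[0,0]: The receptive field on the input at this output position is [2 9 1 / 0 0 7 / 5 8 3]. Elementwise product with the kernel and sum: 2·1 + 1·-2 + 0·2 + 7·1 + 8·2 + 3·2.
Output[0,1]: The receptive field on the input at this output position is [1 0 3 / 7 3 3 / 3 5 3]. Elementwise product with the kernel and sum: 1·1 + 3·-2 + 3·2 + 3·1 + 5·2 + 3·2.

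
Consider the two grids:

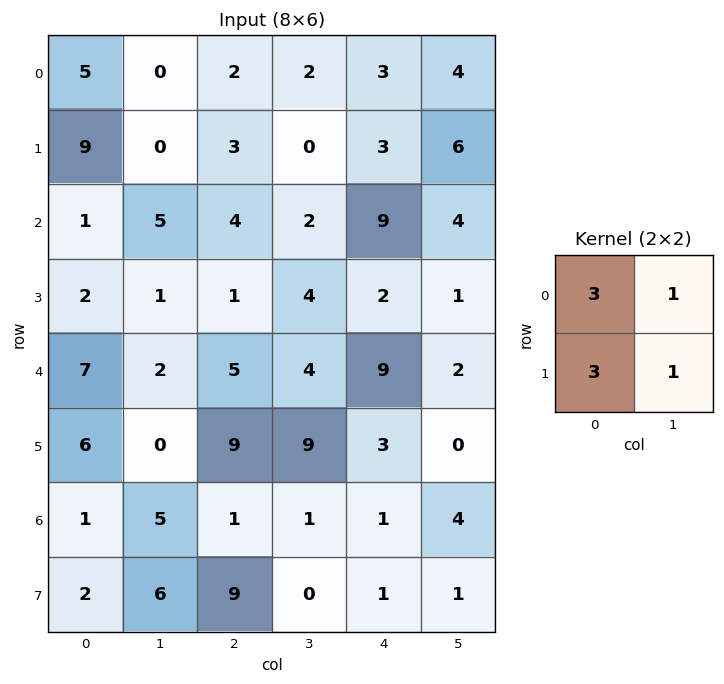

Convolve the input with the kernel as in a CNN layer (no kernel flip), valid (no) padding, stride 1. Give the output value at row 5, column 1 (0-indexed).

The receptive field on the input at this output position is [0 9 / 5 1]. Elementwise product with the kernel and sum: 0·3 + 9·1 + 5·3 + 1·1.

25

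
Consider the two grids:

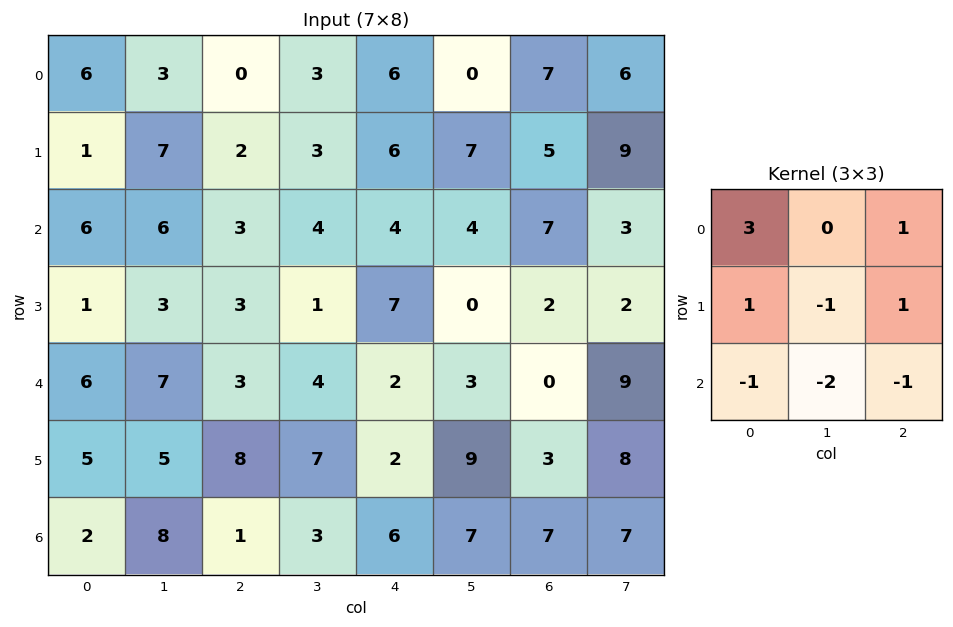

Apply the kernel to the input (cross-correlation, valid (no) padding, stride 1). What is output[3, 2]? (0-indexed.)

The receptive field on the input at this output position is [3 1 7 / 3 4 2 / 8 7 2]. Elementwise product with the kernel and sum: 3·3 + 7·1 + 3·1 + 4·-1 + 2·1 + 8·-1 + 7·-2 + 2·-1.

-7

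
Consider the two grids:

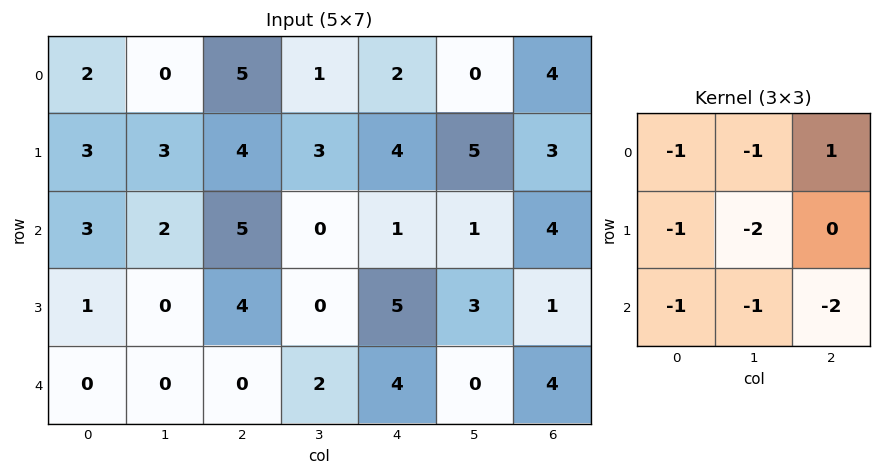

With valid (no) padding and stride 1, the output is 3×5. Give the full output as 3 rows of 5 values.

Output[0,0]: The receptive field on the input at this output position is [2 0 5 / 3 3 4 / 3 2 5]. Elementwise product with the kernel and sum: 2·-1 + 0·-1 + 5·1 + 3·-1 + 3·-2 + 3·-1 + 2·-1 + 5·-2.

-21 -22 -21 -17 -22
-18 -20 -22 -15 -19
-1 -19 -18 -16 -21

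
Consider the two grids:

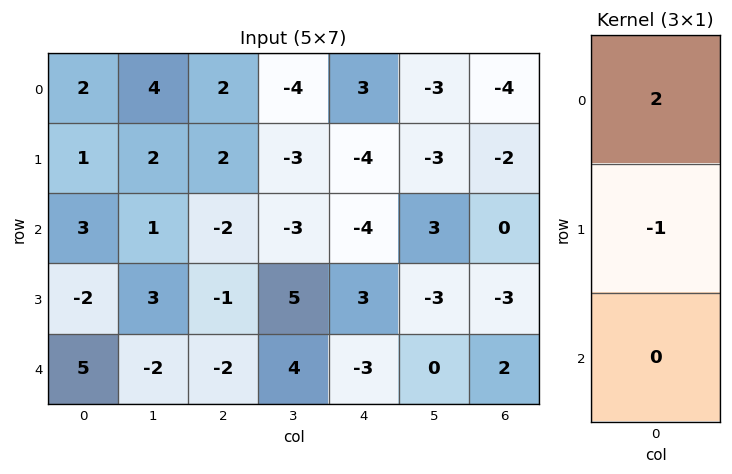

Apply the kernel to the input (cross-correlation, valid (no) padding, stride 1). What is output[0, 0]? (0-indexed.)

The receptive field on the input at this output position is [2 / 1 / 3]. Elementwise product with the kernel and sum: 2·2 + 1·-1.

3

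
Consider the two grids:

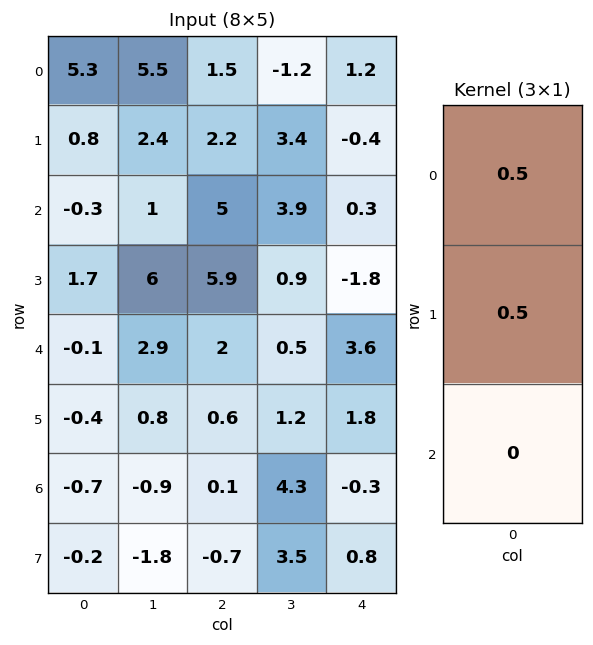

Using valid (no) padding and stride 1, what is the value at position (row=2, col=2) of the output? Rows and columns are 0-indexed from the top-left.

5.45

The receptive field on the input at this output position is [5 / 5.9 / 2]. Elementwise product with the kernel and sum: 5·0.5 + 5.9·0.5.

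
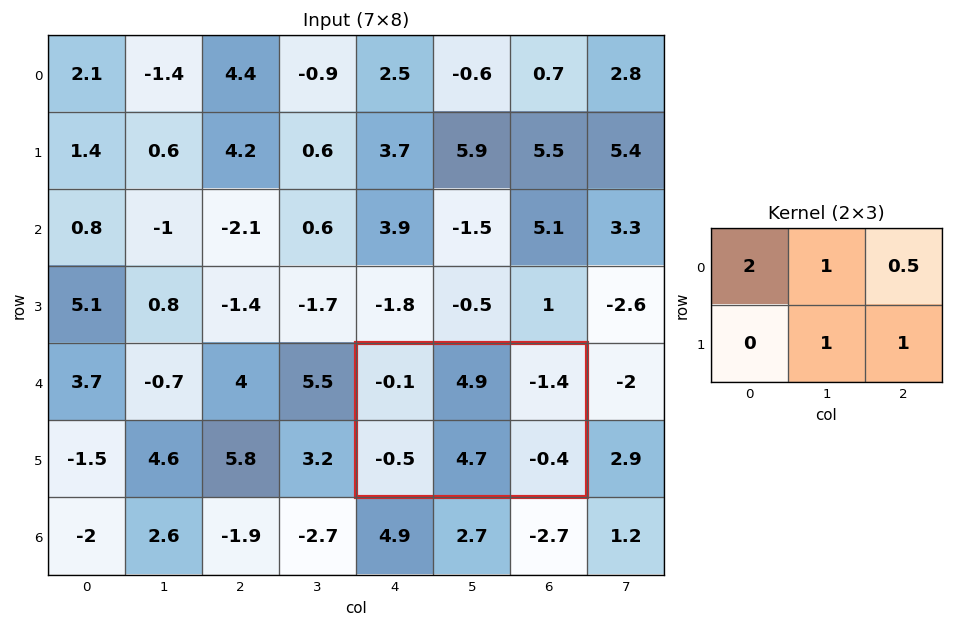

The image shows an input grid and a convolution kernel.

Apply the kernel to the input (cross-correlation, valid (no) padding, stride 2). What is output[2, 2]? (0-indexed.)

The receptive field on the input at this output position is [-0.1 4.9 -1.4 / -0.5 4.7 -0.4]. Elementwise product with the kernel and sum: -0.1·2 + 4.9·1 + -1.4·0.5 + 4.7·1 + -0.4·1.

8.3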